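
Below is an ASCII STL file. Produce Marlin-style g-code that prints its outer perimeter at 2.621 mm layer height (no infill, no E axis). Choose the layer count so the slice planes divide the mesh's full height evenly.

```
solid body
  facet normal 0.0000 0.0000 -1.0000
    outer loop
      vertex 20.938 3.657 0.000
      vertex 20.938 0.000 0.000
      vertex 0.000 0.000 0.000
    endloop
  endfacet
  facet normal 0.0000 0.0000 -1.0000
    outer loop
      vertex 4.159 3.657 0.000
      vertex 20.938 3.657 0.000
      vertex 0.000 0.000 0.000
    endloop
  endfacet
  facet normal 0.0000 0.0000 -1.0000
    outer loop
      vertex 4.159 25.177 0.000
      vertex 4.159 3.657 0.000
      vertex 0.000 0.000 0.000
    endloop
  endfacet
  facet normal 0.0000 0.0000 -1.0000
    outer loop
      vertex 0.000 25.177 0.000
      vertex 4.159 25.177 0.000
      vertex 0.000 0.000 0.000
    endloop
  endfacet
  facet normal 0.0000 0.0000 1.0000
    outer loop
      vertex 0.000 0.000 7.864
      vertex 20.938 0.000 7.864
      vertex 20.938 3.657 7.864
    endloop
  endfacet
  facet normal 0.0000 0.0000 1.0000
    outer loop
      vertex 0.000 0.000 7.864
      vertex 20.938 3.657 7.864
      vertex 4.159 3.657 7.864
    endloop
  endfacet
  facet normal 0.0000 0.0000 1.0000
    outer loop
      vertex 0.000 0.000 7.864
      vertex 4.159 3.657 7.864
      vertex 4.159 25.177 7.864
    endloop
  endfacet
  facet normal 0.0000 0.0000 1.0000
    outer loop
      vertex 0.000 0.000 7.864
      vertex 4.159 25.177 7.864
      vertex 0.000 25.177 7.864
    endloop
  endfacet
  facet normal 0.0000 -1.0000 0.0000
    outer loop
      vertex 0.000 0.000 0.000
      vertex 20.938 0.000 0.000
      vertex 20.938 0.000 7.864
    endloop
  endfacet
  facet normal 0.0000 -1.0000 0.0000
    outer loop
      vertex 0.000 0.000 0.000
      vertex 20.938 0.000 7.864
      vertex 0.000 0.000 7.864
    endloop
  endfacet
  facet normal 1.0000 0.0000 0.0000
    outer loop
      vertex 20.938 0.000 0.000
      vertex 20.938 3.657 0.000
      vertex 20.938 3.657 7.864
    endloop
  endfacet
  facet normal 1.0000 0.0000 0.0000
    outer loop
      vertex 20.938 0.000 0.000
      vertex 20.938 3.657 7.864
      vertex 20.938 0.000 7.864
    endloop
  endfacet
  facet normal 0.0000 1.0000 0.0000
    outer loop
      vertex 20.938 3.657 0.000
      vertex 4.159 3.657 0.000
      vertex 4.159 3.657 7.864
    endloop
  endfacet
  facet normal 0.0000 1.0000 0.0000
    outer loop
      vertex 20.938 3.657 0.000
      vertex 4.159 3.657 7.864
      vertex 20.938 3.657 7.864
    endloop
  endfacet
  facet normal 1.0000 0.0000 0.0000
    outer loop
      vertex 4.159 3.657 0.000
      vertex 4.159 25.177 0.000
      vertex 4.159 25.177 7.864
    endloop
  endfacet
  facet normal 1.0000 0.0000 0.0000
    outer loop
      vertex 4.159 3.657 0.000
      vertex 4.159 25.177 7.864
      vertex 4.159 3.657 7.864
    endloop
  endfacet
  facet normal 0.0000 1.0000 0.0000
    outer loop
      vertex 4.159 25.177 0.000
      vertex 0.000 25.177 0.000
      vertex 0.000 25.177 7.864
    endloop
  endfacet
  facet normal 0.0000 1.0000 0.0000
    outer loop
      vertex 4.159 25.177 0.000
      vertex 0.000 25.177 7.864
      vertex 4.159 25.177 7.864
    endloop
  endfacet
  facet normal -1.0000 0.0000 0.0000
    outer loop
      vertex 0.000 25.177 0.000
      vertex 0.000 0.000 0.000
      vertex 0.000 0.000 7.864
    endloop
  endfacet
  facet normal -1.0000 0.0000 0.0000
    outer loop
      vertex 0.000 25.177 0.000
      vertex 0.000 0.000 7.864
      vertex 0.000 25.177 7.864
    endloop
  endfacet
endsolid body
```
; perimeter-only toolpath
G21 ; units = mm
G90 ; absolute positioning
G28 ; home
; layer 1
G0 Z2.621
G0 X0.000 Y0.000
G1 X20.938 Y0.000
G1 X20.938 Y3.657
G1 X4.159 Y3.657
G1 X4.159 Y25.177
G1 X0.000 Y25.177
G1 X0.000 Y0.000
; layer 2
G0 Z5.243
G0 X0.000 Y0.000
G1 X20.938 Y0.000
G1 X20.938 Y3.657
G1 X4.159 Y3.657
G1 X4.159 Y25.177
G1 X0.000 Y25.177
G1 X0.000 Y0.000
; layer 3
G0 Z7.864
G0 X0.000 Y0.000
G1 X20.938 Y0.000
G1 X20.938 Y3.657
G1 X4.159 Y3.657
G1 X4.159 Y25.177
G1 X0.000 Y25.177
G1 X0.000 Y0.000
M2 ; end

The solid is an L-shaped prism: outer 20.9 × 25.2 mm, arm thicknesses ≈ 3.66 mm (horizontal) and 4.16 mm (vertical), extruded 7.86 mm in z. Slicing at Δz = 2.621 mm — 3 equal slices spanning the solid's height, so layer i sits at z = i·h/3 — gives 3 non-empty perimeters. Each is a 6-segment closed polygon; G0 lifts to the layer z and rapids to the start vertex, then G1 traces the edges.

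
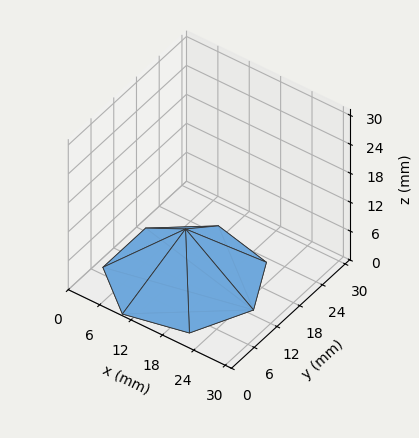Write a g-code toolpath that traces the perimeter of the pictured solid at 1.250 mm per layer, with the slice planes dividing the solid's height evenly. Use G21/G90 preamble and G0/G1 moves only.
Reading the render: the shape is a regular 7-sided pyramid, base circumscribed radius ≈ 13 mm, apex at z ≈ 10 mm (dimensions read to the nearest mm from the axis ticks). For the g-code, the solid's height is divided into equal slices at the stated Δz and each level perimeter traced with G1 moves after a G0 lift.

; perimeter-only toolpath
G21 ; units = mm
G90 ; absolute positioning
G28 ; home
; layer 1
G0 Z1.250
G0 X24.375 Y13.000
G1 X20.092 Y21.894
G1 X10.469 Y24.090
G1 X2.751 Y17.935
G1 X2.751 Y8.065
G1 X10.469 Y1.910
G1 X20.092 Y4.107
G1 X24.375 Y13.000
; layer 2
G0 Z2.500
G0 X22.750 Y13.000
G1 X19.079 Y20.623
G1 X10.830 Y22.505
G1 X4.215 Y17.230
G1 X4.215 Y8.770
G1 X10.830 Y3.494
G1 X19.079 Y5.377
G1 X22.750 Y13.000
; layer 3
G0 Z3.750
G0 X21.125 Y13.000
G1 X18.066 Y19.352
G1 X11.192 Y20.921
G1 X5.679 Y16.525
G1 X5.679 Y9.475
G1 X11.192 Y5.079
G1 X18.066 Y6.647
G1 X21.125 Y13.000
; layer 4
G0 Z5.000
G0 X19.500 Y13.000
G1 X17.053 Y18.082
G1 X11.553 Y19.337
G1 X7.143 Y15.820
G1 X7.143 Y10.180
G1 X11.553 Y6.663
G1 X17.053 Y7.918
G1 X19.500 Y13.000
; layer 5
G0 Z6.250
G0 X17.875 Y13.000
G1 X16.039 Y16.812
G1 X11.915 Y17.753
G1 X8.608 Y15.115
G1 X8.608 Y10.885
G1 X11.915 Y8.247
G1 X16.039 Y9.188
G1 X17.875 Y13.000
; layer 6
G0 Z7.500
G0 X16.250 Y13.000
G1 X15.026 Y15.541
G1 X12.277 Y16.169
G1 X10.072 Y14.410
G1 X10.072 Y11.590
G1 X12.277 Y9.832
G1 X15.026 Y10.459
G1 X16.250 Y13.000
; layer 7
G0 Z8.750
G0 X14.625 Y13.000
G1 X14.013 Y14.271
G1 X12.638 Y14.584
G1 X11.536 Y13.705
G1 X11.536 Y12.295
G1 X12.638 Y11.416
G1 X14.013 Y11.729
G1 X14.625 Y13.000
M2 ; end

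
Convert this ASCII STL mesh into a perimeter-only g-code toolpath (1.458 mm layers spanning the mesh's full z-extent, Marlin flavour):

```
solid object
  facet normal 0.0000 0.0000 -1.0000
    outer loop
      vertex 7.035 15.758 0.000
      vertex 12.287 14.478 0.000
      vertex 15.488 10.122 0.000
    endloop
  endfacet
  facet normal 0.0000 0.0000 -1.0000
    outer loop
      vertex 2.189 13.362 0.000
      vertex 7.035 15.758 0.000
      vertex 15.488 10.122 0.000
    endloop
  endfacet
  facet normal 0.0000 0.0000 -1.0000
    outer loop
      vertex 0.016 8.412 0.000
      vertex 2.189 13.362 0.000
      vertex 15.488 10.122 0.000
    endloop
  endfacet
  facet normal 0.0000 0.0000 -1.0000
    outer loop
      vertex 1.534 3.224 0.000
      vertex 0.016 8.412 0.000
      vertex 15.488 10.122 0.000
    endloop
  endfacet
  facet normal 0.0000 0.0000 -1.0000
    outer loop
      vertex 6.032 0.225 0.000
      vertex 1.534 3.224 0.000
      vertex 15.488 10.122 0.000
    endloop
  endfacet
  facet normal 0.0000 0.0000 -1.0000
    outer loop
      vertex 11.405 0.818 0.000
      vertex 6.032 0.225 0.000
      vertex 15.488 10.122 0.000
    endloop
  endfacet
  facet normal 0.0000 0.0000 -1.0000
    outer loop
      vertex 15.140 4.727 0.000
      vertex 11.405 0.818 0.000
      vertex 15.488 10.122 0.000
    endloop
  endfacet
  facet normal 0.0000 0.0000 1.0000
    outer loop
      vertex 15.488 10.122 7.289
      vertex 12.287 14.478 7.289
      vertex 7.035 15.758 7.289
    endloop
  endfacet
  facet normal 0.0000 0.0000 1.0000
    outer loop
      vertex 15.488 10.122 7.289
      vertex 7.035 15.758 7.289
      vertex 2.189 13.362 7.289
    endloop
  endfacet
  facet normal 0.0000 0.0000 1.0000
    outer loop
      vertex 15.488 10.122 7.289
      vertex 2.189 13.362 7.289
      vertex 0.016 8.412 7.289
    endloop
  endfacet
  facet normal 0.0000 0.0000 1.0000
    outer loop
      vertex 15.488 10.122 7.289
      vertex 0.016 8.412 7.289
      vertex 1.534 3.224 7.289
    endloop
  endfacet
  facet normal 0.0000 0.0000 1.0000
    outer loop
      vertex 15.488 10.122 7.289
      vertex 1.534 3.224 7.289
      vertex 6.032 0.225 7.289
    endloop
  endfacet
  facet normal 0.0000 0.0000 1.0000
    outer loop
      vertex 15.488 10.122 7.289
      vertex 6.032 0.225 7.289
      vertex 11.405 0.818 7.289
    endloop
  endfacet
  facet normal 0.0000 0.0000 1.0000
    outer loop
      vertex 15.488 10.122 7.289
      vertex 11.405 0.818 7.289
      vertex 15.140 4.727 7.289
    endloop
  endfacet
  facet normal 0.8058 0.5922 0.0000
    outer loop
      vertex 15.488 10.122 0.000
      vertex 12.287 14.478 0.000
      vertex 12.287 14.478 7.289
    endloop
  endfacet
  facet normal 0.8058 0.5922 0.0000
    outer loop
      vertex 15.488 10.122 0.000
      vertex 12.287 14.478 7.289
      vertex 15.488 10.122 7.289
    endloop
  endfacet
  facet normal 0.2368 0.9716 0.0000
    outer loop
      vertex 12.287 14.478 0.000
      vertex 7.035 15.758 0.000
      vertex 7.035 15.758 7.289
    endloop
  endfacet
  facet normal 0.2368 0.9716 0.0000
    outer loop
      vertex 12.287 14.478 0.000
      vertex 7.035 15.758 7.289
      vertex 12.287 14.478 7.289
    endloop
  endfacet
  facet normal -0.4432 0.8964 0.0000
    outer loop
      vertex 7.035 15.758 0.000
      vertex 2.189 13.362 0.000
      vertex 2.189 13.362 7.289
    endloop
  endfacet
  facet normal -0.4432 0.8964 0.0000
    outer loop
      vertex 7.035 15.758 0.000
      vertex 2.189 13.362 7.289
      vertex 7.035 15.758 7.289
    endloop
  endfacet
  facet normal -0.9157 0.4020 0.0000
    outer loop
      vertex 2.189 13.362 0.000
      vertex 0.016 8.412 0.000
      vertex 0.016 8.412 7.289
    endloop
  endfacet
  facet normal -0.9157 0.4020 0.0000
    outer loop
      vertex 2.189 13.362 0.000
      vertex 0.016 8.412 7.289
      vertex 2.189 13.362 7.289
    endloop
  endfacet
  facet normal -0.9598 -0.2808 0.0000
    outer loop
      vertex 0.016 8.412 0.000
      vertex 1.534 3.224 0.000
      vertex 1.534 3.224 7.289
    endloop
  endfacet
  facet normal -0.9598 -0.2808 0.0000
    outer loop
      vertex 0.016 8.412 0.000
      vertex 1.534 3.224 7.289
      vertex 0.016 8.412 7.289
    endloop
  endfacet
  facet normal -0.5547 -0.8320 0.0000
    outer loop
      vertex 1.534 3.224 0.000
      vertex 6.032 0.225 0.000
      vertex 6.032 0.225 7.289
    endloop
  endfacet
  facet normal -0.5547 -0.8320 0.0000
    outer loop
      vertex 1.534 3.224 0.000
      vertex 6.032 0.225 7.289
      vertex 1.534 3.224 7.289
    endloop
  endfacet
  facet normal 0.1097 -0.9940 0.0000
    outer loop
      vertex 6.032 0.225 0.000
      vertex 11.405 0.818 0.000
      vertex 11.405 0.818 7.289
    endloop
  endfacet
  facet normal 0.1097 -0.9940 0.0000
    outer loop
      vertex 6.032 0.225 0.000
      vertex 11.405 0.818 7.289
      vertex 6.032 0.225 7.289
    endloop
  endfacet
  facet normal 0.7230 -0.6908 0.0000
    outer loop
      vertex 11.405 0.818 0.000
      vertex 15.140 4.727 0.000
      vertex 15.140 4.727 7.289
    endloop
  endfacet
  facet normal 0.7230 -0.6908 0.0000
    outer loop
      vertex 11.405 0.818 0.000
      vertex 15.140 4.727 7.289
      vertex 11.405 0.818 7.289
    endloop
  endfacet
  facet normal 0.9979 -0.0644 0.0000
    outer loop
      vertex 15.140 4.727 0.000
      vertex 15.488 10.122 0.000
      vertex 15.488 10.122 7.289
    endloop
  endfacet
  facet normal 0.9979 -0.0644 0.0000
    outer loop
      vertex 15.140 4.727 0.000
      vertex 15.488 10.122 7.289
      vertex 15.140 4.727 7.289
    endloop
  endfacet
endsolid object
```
; perimeter-only toolpath
G21 ; units = mm
G90 ; absolute positioning
G28 ; home
; layer 1
G0 Z1.458
G0 X15.488 Y10.122
G1 X12.287 Y14.478
G1 X7.035 Y15.758
G1 X2.189 Y13.362
G1 X0.016 Y8.412
G1 X1.534 Y3.224
G1 X6.032 Y0.225
G1 X11.405 Y0.818
G1 X15.140 Y4.727
G1 X15.488 Y10.122
; layer 2
G0 Z2.916
G0 X15.488 Y10.122
G1 X12.287 Y14.478
G1 X7.035 Y15.758
G1 X2.189 Y13.362
G1 X0.016 Y8.412
G1 X1.534 Y3.224
G1 X6.032 Y0.225
G1 X11.405 Y0.818
G1 X15.140 Y4.727
G1 X15.488 Y10.122
; layer 3
G0 Z4.373
G0 X15.488 Y10.122
G1 X12.287 Y14.478
G1 X7.035 Y15.758
G1 X2.189 Y13.362
G1 X0.016 Y8.412
G1 X1.534 Y3.224
G1 X6.032 Y0.225
G1 X11.405 Y0.818
G1 X15.140 Y4.727
G1 X15.488 Y10.122
; layer 4
G0 Z5.831
G0 X15.488 Y10.122
G1 X12.287 Y14.478
G1 X7.035 Y15.758
G1 X2.189 Y13.362
G1 X0.016 Y8.412
G1 X1.534 Y3.224
G1 X6.032 Y0.225
G1 X11.405 Y0.818
G1 X15.140 Y4.727
G1 X15.488 Y10.122
; layer 5
G0 Z7.289
G0 X15.488 Y10.122
G1 X12.287 Y14.478
G1 X7.035 Y15.758
G1 X2.189 Y13.362
G1 X0.016 Y8.412
G1 X1.534 Y3.224
G1 X6.032 Y0.225
G1 X11.405 Y0.818
G1 X15.140 Y4.727
G1 X15.488 Y10.122
M2 ; end

The solid is a regular 9-sided prism (a cylinder approximated with 9 flat sides), circumscribed radius ≈ 7.9 mm, height ≈ 7.29 mm. Slicing at Δz = 1.458 mm — 5 equal slices spanning the solid's height, so layer i sits at z = i·h/5 — gives 5 non-empty perimeters. Each is a 9-segment closed polygon; G0 lifts to the layer z and rapids to the start vertex, then G1 traces the edges.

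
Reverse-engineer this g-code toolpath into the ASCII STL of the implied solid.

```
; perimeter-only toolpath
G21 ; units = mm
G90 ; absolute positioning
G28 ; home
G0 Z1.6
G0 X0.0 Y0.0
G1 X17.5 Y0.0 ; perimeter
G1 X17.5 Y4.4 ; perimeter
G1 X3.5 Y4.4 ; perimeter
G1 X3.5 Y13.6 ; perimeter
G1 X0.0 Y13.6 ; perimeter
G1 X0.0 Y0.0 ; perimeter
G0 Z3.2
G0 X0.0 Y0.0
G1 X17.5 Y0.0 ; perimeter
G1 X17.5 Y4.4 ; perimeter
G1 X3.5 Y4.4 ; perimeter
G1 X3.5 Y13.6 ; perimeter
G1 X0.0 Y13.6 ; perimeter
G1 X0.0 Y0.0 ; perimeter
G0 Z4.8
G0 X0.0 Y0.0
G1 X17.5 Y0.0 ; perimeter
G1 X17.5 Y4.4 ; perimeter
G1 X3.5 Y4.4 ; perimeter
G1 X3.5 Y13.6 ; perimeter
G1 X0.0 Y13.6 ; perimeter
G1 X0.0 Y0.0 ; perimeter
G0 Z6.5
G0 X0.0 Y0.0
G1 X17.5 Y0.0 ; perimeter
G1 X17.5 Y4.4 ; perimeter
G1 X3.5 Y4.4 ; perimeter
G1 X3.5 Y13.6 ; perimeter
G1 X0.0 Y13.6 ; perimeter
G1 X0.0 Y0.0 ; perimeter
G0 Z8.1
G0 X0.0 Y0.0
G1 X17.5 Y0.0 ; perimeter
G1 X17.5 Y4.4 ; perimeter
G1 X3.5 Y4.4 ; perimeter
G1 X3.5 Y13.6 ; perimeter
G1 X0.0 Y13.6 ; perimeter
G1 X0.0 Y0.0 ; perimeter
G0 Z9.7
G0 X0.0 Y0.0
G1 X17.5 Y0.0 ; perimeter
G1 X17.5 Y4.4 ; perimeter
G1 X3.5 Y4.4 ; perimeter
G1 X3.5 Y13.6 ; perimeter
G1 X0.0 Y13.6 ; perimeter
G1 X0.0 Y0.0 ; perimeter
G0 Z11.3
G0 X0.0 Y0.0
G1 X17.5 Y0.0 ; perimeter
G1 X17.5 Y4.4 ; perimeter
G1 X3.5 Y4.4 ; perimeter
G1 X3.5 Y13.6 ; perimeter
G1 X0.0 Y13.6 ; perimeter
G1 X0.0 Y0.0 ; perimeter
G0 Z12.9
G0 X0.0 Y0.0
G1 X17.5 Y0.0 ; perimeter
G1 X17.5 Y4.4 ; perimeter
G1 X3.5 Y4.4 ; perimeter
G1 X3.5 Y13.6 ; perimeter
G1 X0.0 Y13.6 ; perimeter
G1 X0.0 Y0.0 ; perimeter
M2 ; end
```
solid part
  facet normal 0.0000 0.0000 -1.0000
    outer loop
      vertex 17.5 4.4 0.0
      vertex 17.5 0.0 0.0
      vertex 0.0 0.0 0.0
    endloop
  endfacet
  facet normal 0.0000 0.0000 -1.0000
    outer loop
      vertex 3.5 4.4 0.0
      vertex 17.5 4.4 0.0
      vertex 0.0 0.0 0.0
    endloop
  endfacet
  facet normal 0.0000 0.0000 -1.0000
    outer loop
      vertex 3.5 13.6 0.0
      vertex 3.5 4.4 0.0
      vertex 0.0 0.0 0.0
    endloop
  endfacet
  facet normal 0.0000 0.0000 -1.0000
    outer loop
      vertex 0.0 13.6 0.0
      vertex 3.5 13.6 0.0
      vertex 0.0 0.0 0.0
    endloop
  endfacet
  facet normal 0.0000 0.0000 1.0000
    outer loop
      vertex 0.0 0.0 12.9
      vertex 17.5 0.0 12.9
      vertex 17.5 4.4 12.9
    endloop
  endfacet
  facet normal 0.0000 0.0000 1.0000
    outer loop
      vertex 0.0 0.0 12.9
      vertex 17.5 4.4 12.9
      vertex 3.5 4.4 12.9
    endloop
  endfacet
  facet normal 0.0000 0.0000 1.0000
    outer loop
      vertex 0.0 0.0 12.9
      vertex 3.5 4.4 12.9
      vertex 3.5 13.6 12.9
    endloop
  endfacet
  facet normal 0.0000 0.0000 1.0000
    outer loop
      vertex 0.0 0.0 12.9
      vertex 3.5 13.6 12.9
      vertex 0.0 13.6 12.9
    endloop
  endfacet
  facet normal 0.0000 -1.0000 0.0000
    outer loop
      vertex 0.0 0.0 0.0
      vertex 17.5 0.0 0.0
      vertex 17.5 0.0 12.9
    endloop
  endfacet
  facet normal 0.0000 -1.0000 0.0000
    outer loop
      vertex 0.0 0.0 0.0
      vertex 17.5 0.0 12.9
      vertex 0.0 0.0 12.9
    endloop
  endfacet
  facet normal 1.0000 0.0000 0.0000
    outer loop
      vertex 17.5 0.0 0.0
      vertex 17.5 4.4 0.0
      vertex 17.5 4.4 12.9
    endloop
  endfacet
  facet normal 1.0000 0.0000 0.0000
    outer loop
      vertex 17.5 0.0 0.0
      vertex 17.5 4.4 12.9
      vertex 17.5 0.0 12.9
    endloop
  endfacet
  facet normal 0.0000 1.0000 0.0000
    outer loop
      vertex 17.5 4.4 0.0
      vertex 3.5 4.4 0.0
      vertex 3.5 4.4 12.9
    endloop
  endfacet
  facet normal 0.0000 1.0000 0.0000
    outer loop
      vertex 17.5 4.4 0.0
      vertex 3.5 4.4 12.9
      vertex 17.5 4.4 12.9
    endloop
  endfacet
  facet normal 1.0000 0.0000 0.0000
    outer loop
      vertex 3.5 4.4 0.0
      vertex 3.5 13.6 0.0
      vertex 3.5 13.6 12.9
    endloop
  endfacet
  facet normal 1.0000 0.0000 0.0000
    outer loop
      vertex 3.5 4.4 0.0
      vertex 3.5 13.6 12.9
      vertex 3.5 4.4 12.9
    endloop
  endfacet
  facet normal 0.0000 1.0000 0.0000
    outer loop
      vertex 3.5 13.6 0.0
      vertex 0.0 13.6 0.0
      vertex 0.0 13.6 12.9
    endloop
  endfacet
  facet normal 0.0000 1.0000 0.0000
    outer loop
      vertex 3.5 13.6 0.0
      vertex 0.0 13.6 12.9
      vertex 3.5 13.6 12.9
    endloop
  endfacet
  facet normal -1.0000 0.0000 0.0000
    outer loop
      vertex 0.0 13.6 0.0
      vertex 0.0 0.0 0.0
      vertex 0.0 0.0 12.9
    endloop
  endfacet
  facet normal -1.0000 0.0000 0.0000
    outer loop
      vertex 0.0 13.6 0.0
      vertex 0.0 0.0 12.9
      vertex 0.0 13.6 12.9
    endloop
  endfacet
endsolid part

The G0 Z moves step by Δz≈1.6 mm. Every layer's G1 loop is the same polygon, so the solid is a straight extrusion of it from z=0 to z≈12.9. Closing with flat bottom and top caps and triangulating gives 20 facets — an L-shaped prism: outer 17.5 × 13.6 mm, arm thicknesses ≈ 4.4 mm (horizontal) and 3.5 mm (vertical), extruded 12.9 mm in z.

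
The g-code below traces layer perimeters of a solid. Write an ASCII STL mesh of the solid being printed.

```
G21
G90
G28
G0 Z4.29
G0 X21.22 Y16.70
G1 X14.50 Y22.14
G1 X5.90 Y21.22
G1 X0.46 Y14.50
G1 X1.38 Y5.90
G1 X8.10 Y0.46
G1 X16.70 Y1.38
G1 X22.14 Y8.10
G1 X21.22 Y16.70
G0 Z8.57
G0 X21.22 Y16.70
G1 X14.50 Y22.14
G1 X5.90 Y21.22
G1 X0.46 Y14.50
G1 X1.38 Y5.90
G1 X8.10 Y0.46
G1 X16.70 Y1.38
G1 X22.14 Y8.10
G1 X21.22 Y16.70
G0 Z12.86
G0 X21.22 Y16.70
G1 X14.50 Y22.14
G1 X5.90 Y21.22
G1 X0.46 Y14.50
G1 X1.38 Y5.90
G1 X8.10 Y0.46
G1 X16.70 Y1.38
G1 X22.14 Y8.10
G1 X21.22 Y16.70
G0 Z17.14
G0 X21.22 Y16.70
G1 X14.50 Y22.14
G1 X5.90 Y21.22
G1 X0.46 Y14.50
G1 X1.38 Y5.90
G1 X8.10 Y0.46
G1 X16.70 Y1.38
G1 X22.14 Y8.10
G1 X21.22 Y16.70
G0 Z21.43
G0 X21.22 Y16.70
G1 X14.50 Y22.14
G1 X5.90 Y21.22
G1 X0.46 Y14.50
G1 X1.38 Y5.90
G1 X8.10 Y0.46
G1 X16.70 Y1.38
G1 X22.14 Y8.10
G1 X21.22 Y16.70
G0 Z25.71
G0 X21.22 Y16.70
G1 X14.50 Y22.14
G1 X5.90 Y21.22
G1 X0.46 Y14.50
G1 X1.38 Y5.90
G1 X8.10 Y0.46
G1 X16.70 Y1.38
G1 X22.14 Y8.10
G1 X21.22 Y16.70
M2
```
solid part
  facet normal 0.0000 0.0000 -1.0000
    outer loop
      vertex 5.90 21.22 0.00
      vertex 14.50 22.14 0.00
      vertex 21.22 16.70 0.00
    endloop
  endfacet
  facet normal 0.0000 0.0000 -1.0000
    outer loop
      vertex 0.46 14.50 0.00
      vertex 5.90 21.22 0.00
      vertex 21.22 16.70 0.00
    endloop
  endfacet
  facet normal 0.0000 0.0000 -1.0000
    outer loop
      vertex 1.38 5.90 0.00
      vertex 0.46 14.50 0.00
      vertex 21.22 16.70 0.00
    endloop
  endfacet
  facet normal 0.0000 0.0000 -1.0000
    outer loop
      vertex 8.10 0.46 0.00
      vertex 1.38 5.90 0.00
      vertex 21.22 16.70 0.00
    endloop
  endfacet
  facet normal 0.0000 0.0000 -1.0000
    outer loop
      vertex 16.70 1.38 0.00
      vertex 8.10 0.46 0.00
      vertex 21.22 16.70 0.00
    endloop
  endfacet
  facet normal 0.0000 0.0000 -1.0000
    outer loop
      vertex 22.14 8.10 0.00
      vertex 16.70 1.38 0.00
      vertex 21.22 16.70 0.00
    endloop
  endfacet
  facet normal 0.0000 0.0000 1.0000
    outer loop
      vertex 21.22 16.70 25.71
      vertex 14.50 22.14 25.71
      vertex 5.90 21.22 25.71
    endloop
  endfacet
  facet normal 0.0000 0.0000 1.0000
    outer loop
      vertex 21.22 16.70 25.71
      vertex 5.90 21.22 25.71
      vertex 0.46 14.50 25.71
    endloop
  endfacet
  facet normal 0.0000 0.0000 1.0000
    outer loop
      vertex 21.22 16.70 25.71
      vertex 0.46 14.50 25.71
      vertex 1.38 5.90 25.71
    endloop
  endfacet
  facet normal 0.0000 0.0000 1.0000
    outer loop
      vertex 21.22 16.70 25.71
      vertex 1.38 5.90 25.71
      vertex 8.10 0.46 25.71
    endloop
  endfacet
  facet normal 0.0000 0.0000 1.0000
    outer loop
      vertex 21.22 16.70 25.71
      vertex 8.10 0.46 25.71
      vertex 16.70 1.38 25.71
    endloop
  endfacet
  facet normal 0.0000 0.0000 1.0000
    outer loop
      vertex 21.22 16.70 25.71
      vertex 16.70 1.38 25.71
      vertex 22.14 8.10 25.71
    endloop
  endfacet
  facet normal 0.6292 0.7772 0.0000
    outer loop
      vertex 21.22 16.70 0.00
      vertex 14.50 22.14 0.00
      vertex 14.50 22.14 25.71
    endloop
  endfacet
  facet normal 0.6292 0.7772 0.0000
    outer loop
      vertex 21.22 16.70 0.00
      vertex 14.50 22.14 25.71
      vertex 21.22 16.70 25.71
    endloop
  endfacet
  facet normal -0.1064 0.9943 0.0000
    outer loop
      vertex 14.50 22.14 0.00
      vertex 5.90 21.22 0.00
      vertex 5.90 21.22 25.71
    endloop
  endfacet
  facet normal -0.1064 0.9943 0.0000
    outer loop
      vertex 14.50 22.14 0.00
      vertex 5.90 21.22 25.71
      vertex 14.50 22.14 25.71
    endloop
  endfacet
  facet normal -0.7772 0.6292 0.0000
    outer loop
      vertex 5.90 21.22 0.00
      vertex 0.46 14.50 0.00
      vertex 0.46 14.50 25.71
    endloop
  endfacet
  facet normal -0.7772 0.6292 0.0000
    outer loop
      vertex 5.90 21.22 0.00
      vertex 0.46 14.50 25.71
      vertex 5.90 21.22 25.71
    endloop
  endfacet
  facet normal -0.9943 -0.1064 0.0000
    outer loop
      vertex 0.46 14.50 0.00
      vertex 1.38 5.90 0.00
      vertex 1.38 5.90 25.71
    endloop
  endfacet
  facet normal -0.9943 -0.1064 0.0000
    outer loop
      vertex 0.46 14.50 0.00
      vertex 1.38 5.90 25.71
      vertex 0.46 14.50 25.71
    endloop
  endfacet
  facet normal -0.6292 -0.7772 0.0000
    outer loop
      vertex 1.38 5.90 0.00
      vertex 8.10 0.46 0.00
      vertex 8.10 0.46 25.71
    endloop
  endfacet
  facet normal -0.6292 -0.7772 0.0000
    outer loop
      vertex 1.38 5.90 0.00
      vertex 8.10 0.46 25.71
      vertex 1.38 5.90 25.71
    endloop
  endfacet
  facet normal 0.1064 -0.9943 0.0000
    outer loop
      vertex 8.10 0.46 0.00
      vertex 16.70 1.38 0.00
      vertex 16.70 1.38 25.71
    endloop
  endfacet
  facet normal 0.1064 -0.9943 0.0000
    outer loop
      vertex 8.10 0.46 0.00
      vertex 16.70 1.38 25.71
      vertex 8.10 0.46 25.71
    endloop
  endfacet
  facet normal 0.7772 -0.6292 0.0000
    outer loop
      vertex 16.70 1.38 0.00
      vertex 22.14 8.10 0.00
      vertex 22.14 8.10 25.71
    endloop
  endfacet
  facet normal 0.7772 -0.6292 0.0000
    outer loop
      vertex 16.70 1.38 0.00
      vertex 22.14 8.10 25.71
      vertex 16.70 1.38 25.71
    endloop
  endfacet
  facet normal 0.9943 0.1064 0.0000
    outer loop
      vertex 22.14 8.10 0.00
      vertex 21.22 16.70 0.00
      vertex 21.22 16.70 25.71
    endloop
  endfacet
  facet normal 0.9943 0.1064 0.0000
    outer loop
      vertex 22.14 8.10 0.00
      vertex 21.22 16.70 25.71
      vertex 22.14 8.10 25.71
    endloop
  endfacet
endsolid part

The G0 Z moves step by Δz≈4.29 mm. Every layer's G1 loop is the same polygon, so the solid is a straight extrusion of it from z=0 to z≈25.7. Closing with flat bottom and top caps and triangulating gives 28 facets — a regular 8-sided prism (a cylinder approximated with 8 flat sides), circumscribed radius ≈ 11.3 mm, height ≈ 25.7 mm.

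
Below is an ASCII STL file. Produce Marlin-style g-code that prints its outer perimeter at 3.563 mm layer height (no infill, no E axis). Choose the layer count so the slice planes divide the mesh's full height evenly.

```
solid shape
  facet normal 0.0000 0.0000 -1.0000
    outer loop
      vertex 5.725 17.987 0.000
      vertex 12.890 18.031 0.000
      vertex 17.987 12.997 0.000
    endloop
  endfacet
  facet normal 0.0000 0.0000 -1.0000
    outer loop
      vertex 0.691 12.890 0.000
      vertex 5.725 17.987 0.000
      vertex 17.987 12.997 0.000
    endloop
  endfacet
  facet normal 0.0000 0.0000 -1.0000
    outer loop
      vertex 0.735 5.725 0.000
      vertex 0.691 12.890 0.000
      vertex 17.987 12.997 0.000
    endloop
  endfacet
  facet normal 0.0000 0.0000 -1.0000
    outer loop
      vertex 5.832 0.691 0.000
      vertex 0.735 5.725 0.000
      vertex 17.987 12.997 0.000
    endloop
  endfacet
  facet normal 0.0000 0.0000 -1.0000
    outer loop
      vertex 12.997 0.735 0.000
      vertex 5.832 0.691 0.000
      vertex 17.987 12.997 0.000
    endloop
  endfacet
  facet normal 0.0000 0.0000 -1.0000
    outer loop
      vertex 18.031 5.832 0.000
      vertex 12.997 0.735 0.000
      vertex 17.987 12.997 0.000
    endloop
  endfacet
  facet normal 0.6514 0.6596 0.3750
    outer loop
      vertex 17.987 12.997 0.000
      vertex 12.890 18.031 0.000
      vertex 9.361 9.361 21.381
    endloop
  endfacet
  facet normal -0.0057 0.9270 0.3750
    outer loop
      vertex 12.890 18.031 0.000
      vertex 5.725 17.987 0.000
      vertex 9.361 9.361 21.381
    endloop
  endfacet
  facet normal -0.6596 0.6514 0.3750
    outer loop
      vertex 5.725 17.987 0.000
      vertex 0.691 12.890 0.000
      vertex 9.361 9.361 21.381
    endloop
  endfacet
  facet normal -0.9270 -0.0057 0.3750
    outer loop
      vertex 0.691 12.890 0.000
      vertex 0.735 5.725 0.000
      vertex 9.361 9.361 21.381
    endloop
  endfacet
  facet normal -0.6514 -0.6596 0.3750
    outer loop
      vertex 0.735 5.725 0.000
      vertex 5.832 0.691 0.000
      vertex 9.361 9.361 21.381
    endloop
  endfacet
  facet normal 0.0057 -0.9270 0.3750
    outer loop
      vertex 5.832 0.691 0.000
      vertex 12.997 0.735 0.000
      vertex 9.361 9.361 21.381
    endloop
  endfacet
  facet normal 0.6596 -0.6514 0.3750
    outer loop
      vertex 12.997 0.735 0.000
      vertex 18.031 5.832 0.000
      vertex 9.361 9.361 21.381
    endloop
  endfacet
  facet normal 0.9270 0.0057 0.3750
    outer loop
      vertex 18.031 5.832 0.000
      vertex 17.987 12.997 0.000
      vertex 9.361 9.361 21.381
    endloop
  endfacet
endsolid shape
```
; perimeter-only toolpath
G21 ; units = mm
G90 ; absolute positioning
G28 ; home
; layer 1
G0 Z3.563
G0 X16.549 Y12.391
G1 X12.302 Y16.586
G1 X6.331 Y16.549
G1 X2.136 Y12.302
G1 X2.173 Y6.331
G1 X6.420 Y2.136
G1 X12.391 Y2.173
G1 X16.586 Y6.420
G1 X16.549 Y12.391
; layer 2
G0 Z7.127
G0 X15.112 Y11.785
G1 X11.714 Y15.141
G1 X6.937 Y15.112
G1 X3.581 Y11.714
G1 X3.610 Y6.937
G1 X7.008 Y3.581
G1 X11.785 Y3.610
G1 X15.141 Y7.008
G1 X15.112 Y11.785
; layer 3
G0 Z10.691
G0 X13.674 Y11.179
G1 X11.126 Y13.696
G1 X7.543 Y13.674
G1 X5.026 Y11.126
G1 X5.048 Y7.543
G1 X7.597 Y5.026
G1 X11.179 Y5.048
G1 X13.696 Y7.597
G1 X13.674 Y11.179
; layer 4
G0 Z14.254
G0 X12.236 Y10.573
G1 X10.537 Y12.251
G1 X8.149 Y12.236
G1 X6.471 Y10.537
G1 X6.486 Y8.149
G1 X8.185 Y6.471
G1 X10.573 Y6.486
G1 X12.251 Y8.185
G1 X12.236 Y10.573
; layer 5
G0 Z17.817
G0 X10.799 Y9.967
G1 X9.949 Y10.806
G1 X8.755 Y10.799
G1 X7.916 Y9.949
G1 X7.923 Y8.755
G1 X8.773 Y7.916
G1 X9.967 Y7.923
G1 X10.806 Y8.773
G1 X10.799 Y9.967
M2 ; end

The solid is a regular 8-sided pyramid, base circumscribed radius ≈ 9.36 mm, apex at z ≈ 21.4 mm. Slicing at Δz = 3.563 mm — 6 equal slices spanning the solid's height, so layer i sits at z = i·h/6 — gives 5 non-empty perimeters. Each is a 8-segment closed polygon; G0 lifts to the layer z and rapids to the start vertex, then G1 traces the edges. The cross-section shrinks linearly with z (the slice at the apex is degenerate and omitted).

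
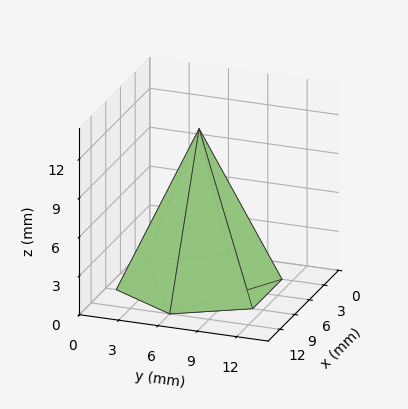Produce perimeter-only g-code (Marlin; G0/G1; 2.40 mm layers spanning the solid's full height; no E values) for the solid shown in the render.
Reading the render: the shape is a regular 6-sided pyramid, base circumscribed radius ≈ 6 mm, apex at z ≈ 12 mm (dimensions read to the nearest mm from the axis ticks). For the g-code, the solid's height is divided into equal slices at the stated Δz and each level perimeter traced with G1 moves after a G0 lift.

; perimeter-only toolpath
G21 ; units = mm
G90 ; absolute positioning
G28 ; home
; layer 1
G0 Z2.40
G0 X10.80 Y6.00
G1 X8.40 Y10.16
G1 X3.60 Y10.16
G1 X1.20 Y6.00
G1 X3.60 Y1.84
G1 X8.40 Y1.84
G1 X10.80 Y6.00
; layer 2
G0 Z4.80
G0 X9.60 Y6.00
G1 X7.80 Y9.12
G1 X4.20 Y9.12
G1 X2.40 Y6.00
G1 X4.20 Y2.88
G1 X7.80 Y2.88
G1 X9.60 Y6.00
; layer 3
G0 Z7.20
G0 X8.40 Y6.00
G1 X7.20 Y8.08
G1 X4.80 Y8.08
G1 X3.60 Y6.00
G1 X4.80 Y3.92
G1 X7.20 Y3.92
G1 X8.40 Y6.00
; layer 4
G0 Z9.60
G0 X7.20 Y6.00
G1 X6.60 Y7.04
G1 X5.40 Y7.04
G1 X4.80 Y6.00
G1 X5.40 Y4.96
G1 X6.60 Y4.96
G1 X7.20 Y6.00
M2 ; end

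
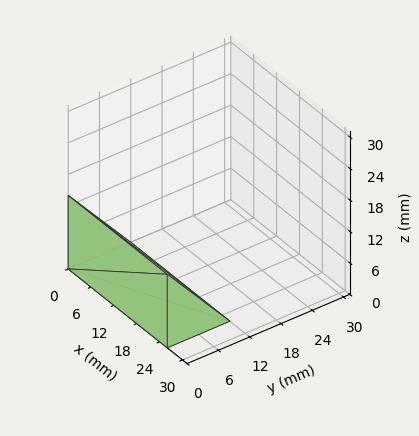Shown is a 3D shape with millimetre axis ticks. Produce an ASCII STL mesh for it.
Reading the render: the shape is a wedge (ramp): 26 × 12 mm base, rising to 14 mm along the y=0 edge and sloping linearly to z=0 at y=12 (dimensions read to the nearest mm from the axis ticks). For the STL, each face is triangulated and given an outward normal.

solid part
  facet normal 0.0000 0.0000 -1.0000
    outer loop
      vertex 26.00 12.00 0.00
      vertex 26.00 0.00 0.00
      vertex 0.00 0.00 0.00
    endloop
  endfacet
  facet normal 0.0000 0.0000 -1.0000
    outer loop
      vertex 0.00 12.00 0.00
      vertex 26.00 12.00 0.00
      vertex 0.00 0.00 0.00
    endloop
  endfacet
  facet normal 0.0000 -1.0000 0.0000
    outer loop
      vertex 0.00 0.00 0.00
      vertex 26.00 0.00 0.00
      vertex 26.00 0.00 14.00
    endloop
  endfacet
  facet normal 0.0000 -1.0000 0.0000
    outer loop
      vertex 0.00 0.00 0.00
      vertex 26.00 0.00 14.00
      vertex 0.00 0.00 14.00
    endloop
  endfacet
  facet normal 0.0000 0.7593 0.6508
    outer loop
      vertex 0.00 0.00 14.00
      vertex 26.00 0.00 14.00
      vertex 26.00 12.00 0.00
    endloop
  endfacet
  facet normal 0.0000 0.7593 0.6508
    outer loop
      vertex 0.00 0.00 14.00
      vertex 26.00 12.00 0.00
      vertex 0.00 12.00 0.00
    endloop
  endfacet
  facet normal -1.0000 0.0000 0.0000
    outer loop
      vertex 0.00 0.00 14.00
      vertex 0.00 12.00 0.00
      vertex 0.00 0.00 0.00
    endloop
  endfacet
  facet normal 1.0000 0.0000 0.0000
    outer loop
      vertex 26.00 0.00 0.00
      vertex 26.00 12.00 0.00
      vertex 26.00 0.00 14.00
    endloop
  endfacet
endsolid part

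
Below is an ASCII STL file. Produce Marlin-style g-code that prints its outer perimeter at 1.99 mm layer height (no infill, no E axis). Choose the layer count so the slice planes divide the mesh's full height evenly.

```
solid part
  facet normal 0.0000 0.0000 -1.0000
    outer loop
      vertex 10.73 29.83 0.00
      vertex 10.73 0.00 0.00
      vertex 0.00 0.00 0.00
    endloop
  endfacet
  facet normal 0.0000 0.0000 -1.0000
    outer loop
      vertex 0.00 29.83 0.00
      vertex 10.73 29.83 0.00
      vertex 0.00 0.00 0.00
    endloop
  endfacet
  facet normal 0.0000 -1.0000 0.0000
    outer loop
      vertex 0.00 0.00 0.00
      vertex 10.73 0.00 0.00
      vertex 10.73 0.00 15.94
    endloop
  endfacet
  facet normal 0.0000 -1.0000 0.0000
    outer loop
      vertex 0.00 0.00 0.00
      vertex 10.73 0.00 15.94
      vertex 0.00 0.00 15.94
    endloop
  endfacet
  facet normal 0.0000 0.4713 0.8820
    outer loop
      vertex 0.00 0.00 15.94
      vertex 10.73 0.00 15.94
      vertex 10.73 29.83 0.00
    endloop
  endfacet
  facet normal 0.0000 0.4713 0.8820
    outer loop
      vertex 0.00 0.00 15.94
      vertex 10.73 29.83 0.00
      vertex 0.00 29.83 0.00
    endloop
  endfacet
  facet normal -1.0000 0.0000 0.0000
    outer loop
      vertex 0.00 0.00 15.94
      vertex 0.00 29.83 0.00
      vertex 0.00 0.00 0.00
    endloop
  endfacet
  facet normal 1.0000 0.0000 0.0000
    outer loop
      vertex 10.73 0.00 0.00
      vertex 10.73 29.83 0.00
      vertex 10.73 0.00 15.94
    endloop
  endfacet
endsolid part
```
; perimeter-only toolpath
G21 ; units = mm
G90 ; absolute positioning
G28 ; home
; layer 1
G0 Z1.99
G0 X0.00 Y0.00
G1 X10.73 Y0.00
G1 X10.73 Y26.10
G1 X0.00 Y26.10
G1 X0.00 Y0.00
; layer 2
G0 Z3.98
G0 X0.00 Y0.00
G1 X10.73 Y0.00
G1 X10.73 Y22.37
G1 X0.00 Y22.37
G1 X0.00 Y0.00
; layer 3
G0 Z5.98
G0 X0.00 Y0.00
G1 X10.73 Y0.00
G1 X10.73 Y18.64
G1 X0.00 Y18.64
G1 X0.00 Y0.00
; layer 4
G0 Z7.97
G0 X0.00 Y0.00
G1 X10.73 Y0.00
G1 X10.73 Y14.91
G1 X0.00 Y14.91
G1 X0.00 Y0.00
; layer 5
G0 Z9.96
G0 X0.00 Y0.00
G1 X10.73 Y0.00
G1 X10.73 Y11.19
G1 X0.00 Y11.19
G1 X0.00 Y0.00
; layer 6
G0 Z11.96
G0 X0.00 Y0.00
G1 X10.73 Y0.00
G1 X10.73 Y7.46
G1 X0.00 Y7.46
G1 X0.00 Y0.00
; layer 7
G0 Z13.95
G0 X0.00 Y0.00
G1 X10.73 Y0.00
G1 X10.73 Y3.73
G1 X0.00 Y3.73
G1 X0.00 Y0.00
M2 ; end

The solid is a wedge (ramp): 10.7 × 29.8 mm base, rising to 15.9 mm along the y=0 edge and sloping linearly to z=0 at y=29.8. Slicing at Δz = 1.99 mm — 8 equal slices spanning the solid's height, so layer i sits at z = i·h/8 — gives 7 non-empty perimeters. Each is a 4-segment closed polygon; G0 lifts to the layer z and rapids to the start vertex, then G1 traces the edges. The cross-section shrinks linearly with z (the slice at the apex is degenerate and omitted).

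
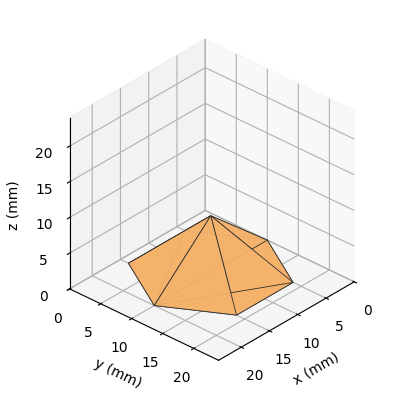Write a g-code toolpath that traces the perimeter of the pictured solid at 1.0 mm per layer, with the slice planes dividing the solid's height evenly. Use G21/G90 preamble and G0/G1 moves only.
Reading the render: the shape is a regular 6-sided pyramid, base circumscribed radius ≈ 10 mm, apex at z ≈ 8 mm (dimensions read to the nearest mm from the axis ticks). For the g-code, the solid's height is divided into equal slices at the stated Δz and each level perimeter traced with G1 moves after a G0 lift.

; perimeter-only toolpath
G21 ; units = mm
G90 ; absolute positioning
G28 ; home
; layer 1
G0 Z1.0
G0 X18.8 Y10.0
G1 X14.4 Y17.6
G1 X5.6 Y17.6
G1 X1.2 Y10.0
G1 X5.6 Y2.4
G1 X14.4 Y2.4
G1 X18.8 Y10.0
; layer 2
G0 Z2.0
G0 X17.5 Y10.0
G1 X13.8 Y16.5
G1 X6.2 Y16.5
G1 X2.5 Y10.0
G1 X6.2 Y3.5
G1 X13.8 Y3.5
G1 X17.5 Y10.0
; layer 3
G0 Z3.0
G0 X16.2 Y10.0
G1 X13.1 Y15.4
G1 X6.9 Y15.4
G1 X3.8 Y10.0
G1 X6.9 Y4.6
G1 X13.1 Y4.6
G1 X16.2 Y10.0
; layer 4
G0 Z4.0
G0 X15.0 Y10.0
G1 X12.5 Y14.3
G1 X7.5 Y14.3
G1 X5.0 Y10.0
G1 X7.5 Y5.7
G1 X12.5 Y5.7
G1 X15.0 Y10.0
; layer 5
G0 Z5.0
G0 X13.8 Y10.0
G1 X11.9 Y13.3
G1 X8.1 Y13.3
G1 X6.2 Y10.0
G1 X8.1 Y6.7
G1 X11.9 Y6.7
G1 X13.8 Y10.0
; layer 6
G0 Z6.0
G0 X12.5 Y10.0
G1 X11.2 Y12.2
G1 X8.8 Y12.2
G1 X7.5 Y10.0
G1 X8.8 Y7.8
G1 X11.2 Y7.8
G1 X12.5 Y10.0
; layer 7
G0 Z7.0
G0 X11.2 Y10.0
G1 X10.6 Y11.1
G1 X9.4 Y11.1
G1 X8.8 Y10.0
G1 X9.4 Y8.9
G1 X10.6 Y8.9
G1 X11.2 Y10.0
M2 ; end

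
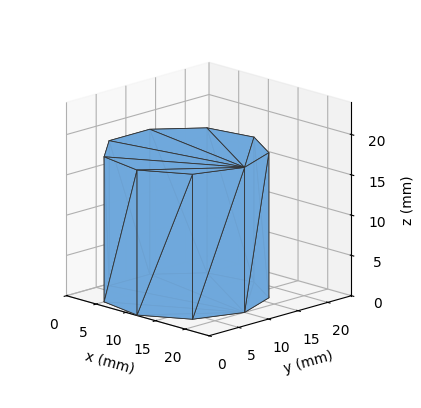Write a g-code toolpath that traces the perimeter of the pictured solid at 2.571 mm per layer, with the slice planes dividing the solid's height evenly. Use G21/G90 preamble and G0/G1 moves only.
Reading the render: the shape is a regular 9-sided prism (a cylinder approximated with 9 flat sides), circumscribed radius ≈ 10 mm, height ≈ 18 mm (dimensions read to the nearest mm from the axis ticks). For the g-code, the solid's height is divided into equal slices at the stated Δz and each level perimeter traced with G1 moves after a G0 lift.

; perimeter-only toolpath
G21 ; units = mm
G90 ; absolute positioning
G28 ; home
; layer 1
G0 Z2.571
G0 X20.000 Y10.000
G1 X17.660 Y16.428
G1 X11.736 Y19.848
G1 X5.000 Y18.660
G1 X0.603 Y13.420
G1 X0.603 Y6.580
G1 X5.000 Y1.340
G1 X11.736 Y0.152
G1 X17.660 Y3.572
G1 X20.000 Y10.000
; layer 2
G0 Z5.143
G0 X20.000 Y10.000
G1 X17.660 Y16.428
G1 X11.736 Y19.848
G1 X5.000 Y18.660
G1 X0.603 Y13.420
G1 X0.603 Y6.580
G1 X5.000 Y1.340
G1 X11.736 Y0.152
G1 X17.660 Y3.572
G1 X20.000 Y10.000
; layer 3
G0 Z7.714
G0 X20.000 Y10.000
G1 X17.660 Y16.428
G1 X11.736 Y19.848
G1 X5.000 Y18.660
G1 X0.603 Y13.420
G1 X0.603 Y6.580
G1 X5.000 Y1.340
G1 X11.736 Y0.152
G1 X17.660 Y3.572
G1 X20.000 Y10.000
; layer 4
G0 Z10.286
G0 X20.000 Y10.000
G1 X17.660 Y16.428
G1 X11.736 Y19.848
G1 X5.000 Y18.660
G1 X0.603 Y13.420
G1 X0.603 Y6.580
G1 X5.000 Y1.340
G1 X11.736 Y0.152
G1 X17.660 Y3.572
G1 X20.000 Y10.000
; layer 5
G0 Z12.857
G0 X20.000 Y10.000
G1 X17.660 Y16.428
G1 X11.736 Y19.848
G1 X5.000 Y18.660
G1 X0.603 Y13.420
G1 X0.603 Y6.580
G1 X5.000 Y1.340
G1 X11.736 Y0.152
G1 X17.660 Y3.572
G1 X20.000 Y10.000
; layer 6
G0 Z15.429
G0 X20.000 Y10.000
G1 X17.660 Y16.428
G1 X11.736 Y19.848
G1 X5.000 Y18.660
G1 X0.603 Y13.420
G1 X0.603 Y6.580
G1 X5.000 Y1.340
G1 X11.736 Y0.152
G1 X17.660 Y3.572
G1 X20.000 Y10.000
; layer 7
G0 Z18.000
G0 X20.000 Y10.000
G1 X17.660 Y16.428
G1 X11.736 Y19.848
G1 X5.000 Y18.660
G1 X0.603 Y13.420
G1 X0.603 Y6.580
G1 X5.000 Y1.340
G1 X11.736 Y0.152
G1 X17.660 Y3.572
G1 X20.000 Y10.000
M2 ; end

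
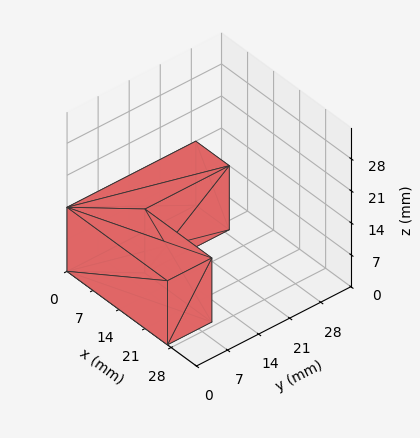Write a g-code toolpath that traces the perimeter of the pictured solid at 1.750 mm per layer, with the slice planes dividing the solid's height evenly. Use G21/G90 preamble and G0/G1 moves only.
Reading the render: the shape is an L-shaped prism: outer 27 × 29 mm, arm thicknesses ≈ 10 mm (horizontal) and 9 mm (vertical), extruded 14 mm in z (dimensions read to the nearest mm from the axis ticks). For the g-code, the solid's height is divided into equal slices at the stated Δz and each level perimeter traced with G1 moves after a G0 lift.

; perimeter-only toolpath
G21 ; units = mm
G90 ; absolute positioning
G28 ; home
; layer 1
G0 Z1.750
G0 X0.000 Y0.000
G1 X27.000 Y0.000
G1 X27.000 Y10.000
G1 X9.000 Y10.000
G1 X9.000 Y29.000
G1 X0.000 Y29.000
G1 X0.000 Y0.000
; layer 2
G0 Z3.500
G0 X0.000 Y0.000
G1 X27.000 Y0.000
G1 X27.000 Y10.000
G1 X9.000 Y10.000
G1 X9.000 Y29.000
G1 X0.000 Y29.000
G1 X0.000 Y0.000
; layer 3
G0 Z5.250
G0 X0.000 Y0.000
G1 X27.000 Y0.000
G1 X27.000 Y10.000
G1 X9.000 Y10.000
G1 X9.000 Y29.000
G1 X0.000 Y29.000
G1 X0.000 Y0.000
; layer 4
G0 Z7.000
G0 X0.000 Y0.000
G1 X27.000 Y0.000
G1 X27.000 Y10.000
G1 X9.000 Y10.000
G1 X9.000 Y29.000
G1 X0.000 Y29.000
G1 X0.000 Y0.000
; layer 5
G0 Z8.750
G0 X0.000 Y0.000
G1 X27.000 Y0.000
G1 X27.000 Y10.000
G1 X9.000 Y10.000
G1 X9.000 Y29.000
G1 X0.000 Y29.000
G1 X0.000 Y0.000
; layer 6
G0 Z10.500
G0 X0.000 Y0.000
G1 X27.000 Y0.000
G1 X27.000 Y10.000
G1 X9.000 Y10.000
G1 X9.000 Y29.000
G1 X0.000 Y29.000
G1 X0.000 Y0.000
; layer 7
G0 Z12.250
G0 X0.000 Y0.000
G1 X27.000 Y0.000
G1 X27.000 Y10.000
G1 X9.000 Y10.000
G1 X9.000 Y29.000
G1 X0.000 Y29.000
G1 X0.000 Y0.000
; layer 8
G0 Z14.000
G0 X0.000 Y0.000
G1 X27.000 Y0.000
G1 X27.000 Y10.000
G1 X9.000 Y10.000
G1 X9.000 Y29.000
G1 X0.000 Y29.000
G1 X0.000 Y0.000
M2 ; end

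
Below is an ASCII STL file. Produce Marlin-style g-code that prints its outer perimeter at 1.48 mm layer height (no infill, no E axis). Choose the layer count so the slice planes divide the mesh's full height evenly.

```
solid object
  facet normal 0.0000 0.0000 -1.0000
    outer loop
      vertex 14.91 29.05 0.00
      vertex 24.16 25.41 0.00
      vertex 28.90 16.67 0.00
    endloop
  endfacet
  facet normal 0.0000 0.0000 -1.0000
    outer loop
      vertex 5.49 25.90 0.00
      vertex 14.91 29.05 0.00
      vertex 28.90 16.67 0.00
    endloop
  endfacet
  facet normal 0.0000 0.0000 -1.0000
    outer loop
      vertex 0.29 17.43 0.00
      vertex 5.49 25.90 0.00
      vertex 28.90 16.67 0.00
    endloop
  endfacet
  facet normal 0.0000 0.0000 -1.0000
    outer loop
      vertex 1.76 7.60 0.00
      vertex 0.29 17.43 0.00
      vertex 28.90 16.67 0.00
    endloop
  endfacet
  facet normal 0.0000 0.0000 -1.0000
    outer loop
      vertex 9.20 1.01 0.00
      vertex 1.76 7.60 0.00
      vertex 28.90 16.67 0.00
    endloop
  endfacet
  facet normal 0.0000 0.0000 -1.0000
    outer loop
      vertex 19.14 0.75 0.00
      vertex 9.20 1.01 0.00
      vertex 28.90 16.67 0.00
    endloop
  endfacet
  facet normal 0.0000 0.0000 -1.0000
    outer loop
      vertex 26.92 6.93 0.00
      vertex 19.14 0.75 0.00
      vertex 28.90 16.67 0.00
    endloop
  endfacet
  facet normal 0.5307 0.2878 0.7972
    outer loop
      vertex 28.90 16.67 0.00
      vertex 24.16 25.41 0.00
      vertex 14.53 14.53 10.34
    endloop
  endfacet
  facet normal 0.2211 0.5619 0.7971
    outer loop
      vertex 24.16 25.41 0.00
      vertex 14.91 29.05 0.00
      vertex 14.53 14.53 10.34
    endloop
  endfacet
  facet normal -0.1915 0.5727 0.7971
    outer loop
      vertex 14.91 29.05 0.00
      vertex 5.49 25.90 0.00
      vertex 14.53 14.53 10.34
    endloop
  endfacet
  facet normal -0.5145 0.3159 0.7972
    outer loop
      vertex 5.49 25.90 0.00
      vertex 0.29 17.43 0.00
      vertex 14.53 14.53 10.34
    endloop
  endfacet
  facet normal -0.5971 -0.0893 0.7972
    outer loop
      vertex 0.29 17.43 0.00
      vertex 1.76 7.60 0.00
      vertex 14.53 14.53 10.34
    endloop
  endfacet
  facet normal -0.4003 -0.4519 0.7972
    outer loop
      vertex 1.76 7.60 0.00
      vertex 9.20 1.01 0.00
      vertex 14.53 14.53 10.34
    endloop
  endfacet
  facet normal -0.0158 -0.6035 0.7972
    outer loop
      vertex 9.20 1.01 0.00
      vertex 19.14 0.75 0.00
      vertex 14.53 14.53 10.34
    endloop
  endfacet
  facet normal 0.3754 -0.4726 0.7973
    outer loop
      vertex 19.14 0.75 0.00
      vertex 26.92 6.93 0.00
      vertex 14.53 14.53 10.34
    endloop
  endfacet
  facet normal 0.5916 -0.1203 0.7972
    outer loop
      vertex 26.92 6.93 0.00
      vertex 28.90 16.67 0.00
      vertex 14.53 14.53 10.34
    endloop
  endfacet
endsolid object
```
; perimeter-only toolpath
G21 ; units = mm
G90 ; absolute positioning
G28 ; home
; layer 1
G0 Z1.48
G0 X26.85 Y16.36
G1 X22.78 Y23.86
G1 X14.86 Y26.98
G1 X6.78 Y24.28
G1 X2.32 Y17.02
G1 X3.58 Y8.59
G1 X9.96 Y2.94
G1 X18.48 Y2.72
G1 X25.15 Y8.02
G1 X26.85 Y16.36
; layer 2
G0 Z2.95
G0 X24.79 Y16.06
G1 X21.41 Y22.30
G1 X14.80 Y24.90
G1 X8.07 Y22.65
G1 X4.36 Y16.60
G1 X5.41 Y9.58
G1 X10.72 Y4.87
G1 X17.82 Y4.69
G1 X23.38 Y9.10
G1 X24.79 Y16.06
; layer 3
G0 Z4.43
G0 X22.74 Y15.75
G1 X20.03 Y20.75
G1 X14.75 Y22.83
G1 X9.36 Y21.03
G1 X6.39 Y16.19
G1 X7.23 Y10.57
G1 X11.48 Y6.80
G1 X17.16 Y6.66
G1 X21.61 Y10.19
G1 X22.74 Y15.75
; layer 4
G0 Z5.91
G0 X20.69 Y15.45
G1 X18.66 Y19.19
G1 X14.69 Y20.75
G1 X10.66 Y19.40
G1 X8.43 Y15.77
G1 X9.06 Y11.56
G1 X12.25 Y8.74
G1 X16.51 Y8.62
G1 X19.84 Y11.27
G1 X20.69 Y15.45
; layer 5
G0 Z7.39
G0 X18.64 Y15.14
G1 X17.28 Y17.64
G1 X14.64 Y18.68
G1 X11.95 Y17.78
G1 X10.46 Y15.36
G1 X10.88 Y12.55
G1 X13.01 Y10.67
G1 X15.85 Y10.59
G1 X18.07 Y12.36
G1 X18.64 Y15.14
; layer 6
G0 Z8.86
G0 X16.58 Y14.84
G1 X15.91 Y16.08
G1 X14.58 Y16.60
G1 X13.24 Y16.15
G1 X12.50 Y14.94
G1 X12.71 Y13.54
G1 X13.77 Y12.60
G1 X15.19 Y12.56
G1 X16.30 Y13.44
G1 X16.58 Y14.84
M2 ; end

The solid is a regular 9-sided pyramid, base circumscribed radius ≈ 14.5 mm, apex at z ≈ 10.3 mm. Slicing at Δz = 1.48 mm — 7 equal slices spanning the solid's height, so layer i sits at z = i·h/7 — gives 6 non-empty perimeters. Each is a 9-segment closed polygon; G0 lifts to the layer z and rapids to the start vertex, then G1 traces the edges. The cross-section shrinks linearly with z (the slice at the apex is degenerate and omitted).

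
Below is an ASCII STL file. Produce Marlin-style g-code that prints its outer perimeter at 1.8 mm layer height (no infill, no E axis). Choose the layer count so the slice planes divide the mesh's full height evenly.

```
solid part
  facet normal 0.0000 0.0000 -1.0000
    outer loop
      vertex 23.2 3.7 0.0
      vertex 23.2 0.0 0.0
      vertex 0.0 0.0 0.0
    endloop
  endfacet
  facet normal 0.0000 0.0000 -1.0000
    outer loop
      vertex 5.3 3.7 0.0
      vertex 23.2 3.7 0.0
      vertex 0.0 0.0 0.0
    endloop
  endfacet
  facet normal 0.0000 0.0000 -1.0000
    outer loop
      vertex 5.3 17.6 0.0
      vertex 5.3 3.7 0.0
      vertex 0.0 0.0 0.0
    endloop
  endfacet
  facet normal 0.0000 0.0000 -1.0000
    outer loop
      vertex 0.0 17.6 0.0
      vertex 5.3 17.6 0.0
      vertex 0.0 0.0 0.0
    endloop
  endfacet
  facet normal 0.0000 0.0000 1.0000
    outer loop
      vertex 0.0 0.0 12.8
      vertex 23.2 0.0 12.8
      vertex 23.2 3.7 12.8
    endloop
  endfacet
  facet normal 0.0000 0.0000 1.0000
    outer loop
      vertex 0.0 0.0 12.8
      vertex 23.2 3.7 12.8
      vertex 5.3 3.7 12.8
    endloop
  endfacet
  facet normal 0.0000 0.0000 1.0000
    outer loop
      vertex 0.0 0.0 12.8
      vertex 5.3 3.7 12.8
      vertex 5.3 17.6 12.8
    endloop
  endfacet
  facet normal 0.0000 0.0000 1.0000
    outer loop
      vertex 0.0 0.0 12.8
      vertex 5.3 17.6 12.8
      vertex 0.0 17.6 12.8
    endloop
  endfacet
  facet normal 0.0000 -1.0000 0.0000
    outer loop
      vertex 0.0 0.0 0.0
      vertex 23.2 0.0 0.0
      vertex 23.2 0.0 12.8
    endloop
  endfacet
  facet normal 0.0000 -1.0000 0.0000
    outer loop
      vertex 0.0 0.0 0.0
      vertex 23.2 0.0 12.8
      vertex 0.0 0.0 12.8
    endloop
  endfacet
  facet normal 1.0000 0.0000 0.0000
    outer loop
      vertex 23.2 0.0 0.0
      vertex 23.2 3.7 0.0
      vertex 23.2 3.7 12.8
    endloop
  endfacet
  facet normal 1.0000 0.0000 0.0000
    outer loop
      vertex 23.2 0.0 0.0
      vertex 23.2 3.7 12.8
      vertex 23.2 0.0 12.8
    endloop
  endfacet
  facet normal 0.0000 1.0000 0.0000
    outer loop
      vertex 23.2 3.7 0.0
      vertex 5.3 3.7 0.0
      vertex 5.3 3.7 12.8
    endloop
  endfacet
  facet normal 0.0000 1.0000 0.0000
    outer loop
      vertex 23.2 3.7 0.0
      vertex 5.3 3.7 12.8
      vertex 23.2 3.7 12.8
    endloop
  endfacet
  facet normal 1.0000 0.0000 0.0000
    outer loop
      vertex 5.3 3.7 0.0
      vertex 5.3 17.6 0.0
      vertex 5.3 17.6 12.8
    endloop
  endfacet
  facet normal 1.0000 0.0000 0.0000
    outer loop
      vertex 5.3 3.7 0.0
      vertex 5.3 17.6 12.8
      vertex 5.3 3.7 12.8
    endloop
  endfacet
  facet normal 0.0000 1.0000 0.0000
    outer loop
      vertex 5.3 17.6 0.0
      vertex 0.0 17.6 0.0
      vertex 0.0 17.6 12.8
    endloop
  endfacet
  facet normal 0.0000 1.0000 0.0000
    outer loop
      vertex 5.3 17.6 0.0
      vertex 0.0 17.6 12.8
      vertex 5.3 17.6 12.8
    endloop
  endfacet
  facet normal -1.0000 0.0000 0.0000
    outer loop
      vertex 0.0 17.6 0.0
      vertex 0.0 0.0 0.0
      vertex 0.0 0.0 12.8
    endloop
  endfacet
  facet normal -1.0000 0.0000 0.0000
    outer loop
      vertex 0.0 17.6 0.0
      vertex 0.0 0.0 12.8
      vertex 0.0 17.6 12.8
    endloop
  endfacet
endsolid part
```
; perimeter-only toolpath
G21 ; units = mm
G90 ; absolute positioning
G28 ; home
; layer 1
G0 Z1.8
G0 X0.0 Y0.0
G1 X23.2 Y0.0
G1 X23.2 Y3.7
G1 X5.3 Y3.7
G1 X5.3 Y17.6
G1 X0.0 Y17.6
G1 X0.0 Y0.0
; layer 2
G0 Z3.7
G0 X0.0 Y0.0
G1 X23.2 Y0.0
G1 X23.2 Y3.7
G1 X5.3 Y3.7
G1 X5.3 Y17.6
G1 X0.0 Y17.6
G1 X0.0 Y0.0
; layer 3
G0 Z5.5
G0 X0.0 Y0.0
G1 X23.2 Y0.0
G1 X23.2 Y3.7
G1 X5.3 Y3.7
G1 X5.3 Y17.6
G1 X0.0 Y17.6
G1 X0.0 Y0.0
; layer 4
G0 Z7.3
G0 X0.0 Y0.0
G1 X23.2 Y0.0
G1 X23.2 Y3.7
G1 X5.3 Y3.7
G1 X5.3 Y17.6
G1 X0.0 Y17.6
G1 X0.0 Y0.0
; layer 5
G0 Z9.1
G0 X0.0 Y0.0
G1 X23.2 Y0.0
G1 X23.2 Y3.7
G1 X5.3 Y3.7
G1 X5.3 Y17.6
G1 X0.0 Y17.6
G1 X0.0 Y0.0
; layer 6
G0 Z11.0
G0 X0.0 Y0.0
G1 X23.2 Y0.0
G1 X23.2 Y3.7
G1 X5.3 Y3.7
G1 X5.3 Y17.6
G1 X0.0 Y17.6
G1 X0.0 Y0.0
; layer 7
G0 Z12.8
G0 X0.0 Y0.0
G1 X23.2 Y0.0
G1 X23.2 Y3.7
G1 X5.3 Y3.7
G1 X5.3 Y17.6
G1 X0.0 Y17.6
G1 X0.0 Y0.0
M2 ; end

The solid is an L-shaped prism: outer 23.2 × 17.6 mm, arm thicknesses ≈ 3.7 mm (horizontal) and 5.3 mm (vertical), extruded 12.8 mm in z. Slicing at Δz = 1.8 mm — 7 equal slices spanning the solid's height, so layer i sits at z = i·h/7 — gives 7 non-empty perimeters. Each is a 6-segment closed polygon; G0 lifts to the layer z and rapids to the start vertex, then G1 traces the edges.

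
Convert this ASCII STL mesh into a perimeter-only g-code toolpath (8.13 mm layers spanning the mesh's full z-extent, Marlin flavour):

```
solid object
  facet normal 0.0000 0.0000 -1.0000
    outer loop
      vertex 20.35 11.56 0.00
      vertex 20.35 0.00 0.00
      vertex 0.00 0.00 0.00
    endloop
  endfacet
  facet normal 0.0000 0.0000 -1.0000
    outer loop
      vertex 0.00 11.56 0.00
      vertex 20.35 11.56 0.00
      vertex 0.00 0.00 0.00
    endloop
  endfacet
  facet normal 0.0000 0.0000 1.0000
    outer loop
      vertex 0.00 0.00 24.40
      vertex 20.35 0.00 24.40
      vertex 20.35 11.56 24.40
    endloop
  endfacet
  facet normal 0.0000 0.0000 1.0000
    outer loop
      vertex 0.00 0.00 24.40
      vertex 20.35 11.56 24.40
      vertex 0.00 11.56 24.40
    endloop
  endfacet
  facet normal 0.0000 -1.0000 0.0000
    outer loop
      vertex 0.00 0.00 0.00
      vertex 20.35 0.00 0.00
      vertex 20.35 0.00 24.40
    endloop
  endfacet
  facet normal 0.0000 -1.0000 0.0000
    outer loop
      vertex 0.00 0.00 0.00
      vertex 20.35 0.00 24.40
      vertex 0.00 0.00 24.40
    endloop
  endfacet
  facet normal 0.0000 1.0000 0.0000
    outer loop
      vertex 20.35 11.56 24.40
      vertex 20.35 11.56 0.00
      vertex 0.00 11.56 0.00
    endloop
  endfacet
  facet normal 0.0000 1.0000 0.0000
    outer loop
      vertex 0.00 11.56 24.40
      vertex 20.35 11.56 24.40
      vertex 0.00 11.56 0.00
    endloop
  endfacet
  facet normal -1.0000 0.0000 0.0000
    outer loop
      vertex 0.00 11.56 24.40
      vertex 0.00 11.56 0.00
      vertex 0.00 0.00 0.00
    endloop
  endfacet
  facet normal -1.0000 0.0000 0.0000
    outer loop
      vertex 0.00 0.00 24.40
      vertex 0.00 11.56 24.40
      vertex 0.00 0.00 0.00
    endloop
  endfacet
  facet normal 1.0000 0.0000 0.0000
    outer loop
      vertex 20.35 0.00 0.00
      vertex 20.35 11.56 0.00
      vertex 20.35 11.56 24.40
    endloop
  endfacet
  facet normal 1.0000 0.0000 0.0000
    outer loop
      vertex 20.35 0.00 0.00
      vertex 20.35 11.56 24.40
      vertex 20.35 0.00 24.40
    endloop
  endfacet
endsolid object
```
; perimeter-only toolpath
G21 ; units = mm
G90 ; absolute positioning
G28 ; home
; layer 1
G0 Z8.13
G0 X0.00 Y0.00
G1 X20.35 Y0.00
G1 X20.35 Y11.56
G1 X0.00 Y11.56
G1 X0.00 Y0.00
; layer 2
G0 Z16.27
G0 X0.00 Y0.00
G1 X20.35 Y0.00
G1 X20.35 Y11.56
G1 X0.00 Y11.56
G1 X0.00 Y0.00
; layer 3
G0 Z24.40
G0 X0.00 Y0.00
G1 X20.35 Y0.00
G1 X20.35 Y11.56
G1 X0.00 Y11.56
G1 X0.00 Y0.00
M2 ; end

The solid is a rectangular box, roughly 20.4 × 11.6 mm footprint and 24.4 mm tall. Slicing at Δz = 8.13 mm — 3 equal slices spanning the solid's height, so layer i sits at z = i·h/3 — gives 3 non-empty perimeters. Each is a 4-segment closed polygon; G0 lifts to the layer z and rapids to the start vertex, then G1 traces the edges.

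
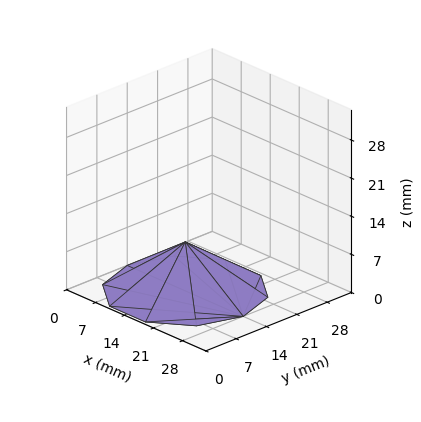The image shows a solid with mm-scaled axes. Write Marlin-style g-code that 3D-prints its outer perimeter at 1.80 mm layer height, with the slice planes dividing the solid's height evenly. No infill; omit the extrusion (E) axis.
Reading the render: the shape is a regular 10-sided pyramid, base circumscribed radius ≈ 14 mm, apex at z ≈ 9 mm (dimensions read to the nearest mm from the axis ticks). For the g-code, the solid's height is divided into equal slices at the stated Δz and each level perimeter traced with G1 moves after a G0 lift.

; perimeter-only toolpath
G21 ; units = mm
G90 ; absolute positioning
G28 ; home
; layer 1
G0 Z1.80
G0 X25.20 Y14.00
G1 X23.06 Y20.58
G1 X17.46 Y24.65
G1 X10.54 Y24.65
G1 X4.94 Y20.58
G1 X2.80 Y14.00
G1 X4.94 Y7.42
G1 X10.54 Y3.35
G1 X17.46 Y3.35
G1 X23.06 Y7.42
G1 X25.20 Y14.00
; layer 2
G0 Z3.60
G0 X22.40 Y14.00
G1 X20.80 Y18.94
G1 X16.60 Y21.99
G1 X11.40 Y21.99
G1 X7.20 Y18.94
G1 X5.60 Y14.00
G1 X7.20 Y9.06
G1 X11.40 Y6.01
G1 X16.60 Y6.01
G1 X20.80 Y9.06
G1 X22.40 Y14.00
; layer 3
G0 Z5.40
G0 X19.60 Y14.00
G1 X18.53 Y17.29
G1 X15.73 Y19.32
G1 X12.27 Y19.32
G1 X9.47 Y17.29
G1 X8.40 Y14.00
G1 X9.47 Y10.71
G1 X12.27 Y8.68
G1 X15.73 Y8.68
G1 X18.53 Y10.71
G1 X19.60 Y14.00
; layer 4
G0 Z7.20
G0 X16.80 Y14.00
G1 X16.27 Y15.65
G1 X14.87 Y16.66
G1 X13.13 Y16.66
G1 X11.73 Y15.65
G1 X11.20 Y14.00
G1 X11.73 Y12.35
G1 X13.13 Y11.34
G1 X14.87 Y11.34
G1 X16.27 Y12.35
G1 X16.80 Y14.00
M2 ; end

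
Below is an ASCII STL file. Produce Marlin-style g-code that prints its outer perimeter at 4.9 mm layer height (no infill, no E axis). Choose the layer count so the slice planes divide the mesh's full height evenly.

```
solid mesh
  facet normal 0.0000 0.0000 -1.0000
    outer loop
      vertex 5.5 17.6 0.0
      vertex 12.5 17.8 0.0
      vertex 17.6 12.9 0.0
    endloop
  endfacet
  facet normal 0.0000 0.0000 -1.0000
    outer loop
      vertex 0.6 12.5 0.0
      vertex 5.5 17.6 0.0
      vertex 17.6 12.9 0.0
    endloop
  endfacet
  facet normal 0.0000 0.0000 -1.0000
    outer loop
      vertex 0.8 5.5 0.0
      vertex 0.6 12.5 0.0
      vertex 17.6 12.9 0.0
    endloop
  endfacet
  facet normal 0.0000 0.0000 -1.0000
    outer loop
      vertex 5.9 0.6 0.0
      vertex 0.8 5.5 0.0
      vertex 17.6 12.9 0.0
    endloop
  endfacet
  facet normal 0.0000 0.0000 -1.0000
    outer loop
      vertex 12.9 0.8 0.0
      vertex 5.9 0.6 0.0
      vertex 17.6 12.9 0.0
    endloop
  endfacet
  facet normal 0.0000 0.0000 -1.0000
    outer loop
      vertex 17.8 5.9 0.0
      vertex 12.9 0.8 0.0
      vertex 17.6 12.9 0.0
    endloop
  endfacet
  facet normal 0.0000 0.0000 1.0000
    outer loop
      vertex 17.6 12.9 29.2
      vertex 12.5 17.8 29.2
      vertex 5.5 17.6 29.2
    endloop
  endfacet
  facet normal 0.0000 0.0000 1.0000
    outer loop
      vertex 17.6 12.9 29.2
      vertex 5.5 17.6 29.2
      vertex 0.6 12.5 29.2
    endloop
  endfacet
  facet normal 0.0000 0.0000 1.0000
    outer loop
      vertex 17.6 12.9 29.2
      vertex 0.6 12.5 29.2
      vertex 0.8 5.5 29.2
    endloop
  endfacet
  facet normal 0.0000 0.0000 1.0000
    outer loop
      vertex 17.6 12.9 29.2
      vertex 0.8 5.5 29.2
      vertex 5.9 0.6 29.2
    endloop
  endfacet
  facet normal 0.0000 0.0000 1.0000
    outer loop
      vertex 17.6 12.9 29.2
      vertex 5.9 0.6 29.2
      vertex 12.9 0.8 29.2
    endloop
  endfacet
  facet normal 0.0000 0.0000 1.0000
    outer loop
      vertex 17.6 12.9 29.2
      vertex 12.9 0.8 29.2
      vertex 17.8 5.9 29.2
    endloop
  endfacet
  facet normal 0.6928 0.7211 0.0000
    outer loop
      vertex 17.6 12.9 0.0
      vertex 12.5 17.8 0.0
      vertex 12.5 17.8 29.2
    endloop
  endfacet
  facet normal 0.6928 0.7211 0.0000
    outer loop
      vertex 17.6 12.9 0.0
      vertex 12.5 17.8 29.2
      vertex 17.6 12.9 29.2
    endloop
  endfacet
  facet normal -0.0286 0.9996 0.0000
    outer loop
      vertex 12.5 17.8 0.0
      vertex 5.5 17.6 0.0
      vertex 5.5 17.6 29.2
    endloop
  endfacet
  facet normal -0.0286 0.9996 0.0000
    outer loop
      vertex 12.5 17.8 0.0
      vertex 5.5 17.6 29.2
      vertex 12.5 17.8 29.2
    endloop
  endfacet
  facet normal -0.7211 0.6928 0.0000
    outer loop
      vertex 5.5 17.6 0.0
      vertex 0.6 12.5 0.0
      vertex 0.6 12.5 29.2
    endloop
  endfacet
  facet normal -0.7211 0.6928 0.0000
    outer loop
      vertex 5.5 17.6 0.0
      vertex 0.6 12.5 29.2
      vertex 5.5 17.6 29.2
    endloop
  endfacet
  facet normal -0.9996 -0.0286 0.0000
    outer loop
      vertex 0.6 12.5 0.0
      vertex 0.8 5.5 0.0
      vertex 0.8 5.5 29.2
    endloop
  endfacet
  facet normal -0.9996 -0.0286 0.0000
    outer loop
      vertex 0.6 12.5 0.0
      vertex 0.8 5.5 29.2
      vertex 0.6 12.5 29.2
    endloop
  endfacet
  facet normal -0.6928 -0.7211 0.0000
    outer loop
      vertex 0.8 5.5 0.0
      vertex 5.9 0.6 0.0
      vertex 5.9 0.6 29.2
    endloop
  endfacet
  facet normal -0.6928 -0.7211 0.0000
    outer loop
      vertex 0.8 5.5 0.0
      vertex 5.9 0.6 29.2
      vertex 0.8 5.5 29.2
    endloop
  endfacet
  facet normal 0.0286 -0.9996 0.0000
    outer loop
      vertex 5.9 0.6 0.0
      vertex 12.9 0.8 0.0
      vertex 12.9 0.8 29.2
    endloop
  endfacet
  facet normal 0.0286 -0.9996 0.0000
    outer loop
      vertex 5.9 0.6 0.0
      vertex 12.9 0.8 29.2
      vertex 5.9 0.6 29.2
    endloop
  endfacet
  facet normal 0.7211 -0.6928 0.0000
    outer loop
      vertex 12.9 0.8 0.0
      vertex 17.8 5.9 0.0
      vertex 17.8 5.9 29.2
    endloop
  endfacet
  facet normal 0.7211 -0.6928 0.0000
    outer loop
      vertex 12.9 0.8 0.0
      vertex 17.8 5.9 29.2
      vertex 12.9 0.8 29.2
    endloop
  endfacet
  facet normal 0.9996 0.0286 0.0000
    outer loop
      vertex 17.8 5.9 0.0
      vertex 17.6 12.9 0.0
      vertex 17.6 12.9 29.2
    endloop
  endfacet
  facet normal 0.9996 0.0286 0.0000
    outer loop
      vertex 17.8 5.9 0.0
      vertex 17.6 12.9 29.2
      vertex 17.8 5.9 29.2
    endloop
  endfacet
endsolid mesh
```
; perimeter-only toolpath
G21 ; units = mm
G90 ; absolute positioning
G28 ; home
; layer 1
G0 Z4.9
G0 X17.6 Y12.9
G1 X12.5 Y17.8
G1 X5.5 Y17.6
G1 X0.6 Y12.5
G1 X0.8 Y5.5
G1 X5.9 Y0.6
G1 X12.9 Y0.8
G1 X17.8 Y5.9
G1 X17.6 Y12.9
; layer 2
G0 Z9.7
G0 X17.6 Y12.9
G1 X12.5 Y17.8
G1 X5.5 Y17.6
G1 X0.6 Y12.5
G1 X0.8 Y5.5
G1 X5.9 Y0.6
G1 X12.9 Y0.8
G1 X17.8 Y5.9
G1 X17.6 Y12.9
; layer 3
G0 Z14.6
G0 X17.6 Y12.9
G1 X12.5 Y17.8
G1 X5.5 Y17.6
G1 X0.6 Y12.5
G1 X0.8 Y5.5
G1 X5.9 Y0.6
G1 X12.9 Y0.8
G1 X17.8 Y5.9
G1 X17.6 Y12.9
; layer 4
G0 Z19.5
G0 X17.6 Y12.9
G1 X12.5 Y17.8
G1 X5.5 Y17.6
G1 X0.6 Y12.5
G1 X0.8 Y5.5
G1 X5.9 Y0.6
G1 X12.9 Y0.8
G1 X17.8 Y5.9
G1 X17.6 Y12.9
; layer 5
G0 Z24.3
G0 X17.6 Y12.9
G1 X12.5 Y17.8
G1 X5.5 Y17.6
G1 X0.6 Y12.5
G1 X0.8 Y5.5
G1 X5.9 Y0.6
G1 X12.9 Y0.8
G1 X17.8 Y5.9
G1 X17.6 Y12.9
; layer 6
G0 Z29.2
G0 X17.6 Y12.9
G1 X12.5 Y17.8
G1 X5.5 Y17.6
G1 X0.6 Y12.5
G1 X0.8 Y5.5
G1 X5.9 Y0.6
G1 X12.9 Y0.8
G1 X17.8 Y5.9
G1 X17.6 Y12.9
M2 ; end

The solid is a regular 8-sided prism (a cylinder approximated with 8 flat sides), circumscribed radius ≈ 9.2 mm, height ≈ 29.2 mm. Slicing at Δz = 4.9 mm — 6 equal slices spanning the solid's height, so layer i sits at z = i·h/6 — gives 6 non-empty perimeters. Each is a 8-segment closed polygon; G0 lifts to the layer z and rapids to the start vertex, then G1 traces the edges.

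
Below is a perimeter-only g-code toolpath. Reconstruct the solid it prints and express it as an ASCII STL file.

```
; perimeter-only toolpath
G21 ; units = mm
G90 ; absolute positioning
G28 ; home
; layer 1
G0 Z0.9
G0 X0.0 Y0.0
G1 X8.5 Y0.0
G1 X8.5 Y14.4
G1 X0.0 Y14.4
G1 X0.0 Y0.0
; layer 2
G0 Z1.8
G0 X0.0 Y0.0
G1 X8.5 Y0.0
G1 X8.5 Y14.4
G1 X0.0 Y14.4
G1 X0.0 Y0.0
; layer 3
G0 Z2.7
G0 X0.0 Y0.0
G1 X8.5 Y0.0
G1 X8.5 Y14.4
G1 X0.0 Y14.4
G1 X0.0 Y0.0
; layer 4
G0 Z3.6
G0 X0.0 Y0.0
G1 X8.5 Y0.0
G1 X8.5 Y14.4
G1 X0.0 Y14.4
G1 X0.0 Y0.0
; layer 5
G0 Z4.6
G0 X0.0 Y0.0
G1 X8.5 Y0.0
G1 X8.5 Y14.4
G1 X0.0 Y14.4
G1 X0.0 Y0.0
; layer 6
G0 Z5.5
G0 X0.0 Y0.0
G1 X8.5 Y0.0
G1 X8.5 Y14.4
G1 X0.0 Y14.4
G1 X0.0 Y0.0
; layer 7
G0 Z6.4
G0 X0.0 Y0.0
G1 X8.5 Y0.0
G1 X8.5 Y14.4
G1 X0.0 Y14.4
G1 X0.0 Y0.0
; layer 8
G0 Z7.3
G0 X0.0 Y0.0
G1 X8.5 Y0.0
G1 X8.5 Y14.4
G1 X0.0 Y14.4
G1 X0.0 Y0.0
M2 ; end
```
solid part
  facet normal 0.0000 0.0000 -1.0000
    outer loop
      vertex 8.5 14.4 0.0
      vertex 8.5 0.0 0.0
      vertex 0.0 0.0 0.0
    endloop
  endfacet
  facet normal 0.0000 0.0000 -1.0000
    outer loop
      vertex 0.0 14.4 0.0
      vertex 8.5 14.4 0.0
      vertex 0.0 0.0 0.0
    endloop
  endfacet
  facet normal 0.0000 0.0000 1.0000
    outer loop
      vertex 0.0 0.0 7.3
      vertex 8.5 0.0 7.3
      vertex 8.5 14.4 7.3
    endloop
  endfacet
  facet normal 0.0000 0.0000 1.0000
    outer loop
      vertex 0.0 0.0 7.3
      vertex 8.5 14.4 7.3
      vertex 0.0 14.4 7.3
    endloop
  endfacet
  facet normal 0.0000 -1.0000 0.0000
    outer loop
      vertex 0.0 0.0 0.0
      vertex 8.5 0.0 0.0
      vertex 8.5 0.0 7.3
    endloop
  endfacet
  facet normal 0.0000 -1.0000 0.0000
    outer loop
      vertex 0.0 0.0 0.0
      vertex 8.5 0.0 7.3
      vertex 0.0 0.0 7.3
    endloop
  endfacet
  facet normal 0.0000 1.0000 0.0000
    outer loop
      vertex 8.5 14.4 7.3
      vertex 8.5 14.4 0.0
      vertex 0.0 14.4 0.0
    endloop
  endfacet
  facet normal 0.0000 1.0000 0.0000
    outer loop
      vertex 0.0 14.4 7.3
      vertex 8.5 14.4 7.3
      vertex 0.0 14.4 0.0
    endloop
  endfacet
  facet normal -1.0000 0.0000 0.0000
    outer loop
      vertex 0.0 14.4 7.3
      vertex 0.0 14.4 0.0
      vertex 0.0 0.0 0.0
    endloop
  endfacet
  facet normal -1.0000 0.0000 0.0000
    outer loop
      vertex 0.0 0.0 7.3
      vertex 0.0 14.4 7.3
      vertex 0.0 0.0 0.0
    endloop
  endfacet
  facet normal 1.0000 0.0000 0.0000
    outer loop
      vertex 8.5 0.0 0.0
      vertex 8.5 14.4 0.0
      vertex 8.5 14.4 7.3
    endloop
  endfacet
  facet normal 1.0000 0.0000 0.0000
    outer loop
      vertex 8.5 0.0 0.0
      vertex 8.5 14.4 7.3
      vertex 8.5 0.0 7.3
    endloop
  endfacet
endsolid part

The G0 Z moves step by Δz≈0.9 mm. Every layer's G1 loop is the same polygon, so the solid is a straight extrusion of it from z=0 to z≈7.3. Closing with flat bottom and top caps and triangulating gives 12 facets — a rectangular box, roughly 8.5 × 14.4 mm footprint and 7.3 mm tall.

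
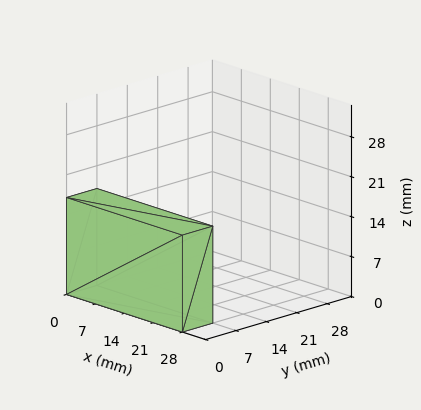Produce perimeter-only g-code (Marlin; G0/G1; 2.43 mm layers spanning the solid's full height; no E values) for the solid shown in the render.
Reading the render: the shape is a rectangular box, roughly 28 × 7 mm footprint and 17 mm tall (dimensions read to the nearest mm from the axis ticks). For the g-code, the solid's height is divided into equal slices at the stated Δz and each level perimeter traced with G1 moves after a G0 lift.

; perimeter-only toolpath
G21 ; units = mm
G90 ; absolute positioning
G28 ; home
; layer 1
G0 Z2.43
G0 X0.00 Y0.00
G1 X28.00 Y0.00
G1 X28.00 Y7.00
G1 X0.00 Y7.00
G1 X0.00 Y0.00
; layer 2
G0 Z4.86
G0 X0.00 Y0.00
G1 X28.00 Y0.00
G1 X28.00 Y7.00
G1 X0.00 Y7.00
G1 X0.00 Y0.00
; layer 3
G0 Z7.29
G0 X0.00 Y0.00
G1 X28.00 Y0.00
G1 X28.00 Y7.00
G1 X0.00 Y7.00
G1 X0.00 Y0.00
; layer 4
G0 Z9.71
G0 X0.00 Y0.00
G1 X28.00 Y0.00
G1 X28.00 Y7.00
G1 X0.00 Y7.00
G1 X0.00 Y0.00
; layer 5
G0 Z12.14
G0 X0.00 Y0.00
G1 X28.00 Y0.00
G1 X28.00 Y7.00
G1 X0.00 Y7.00
G1 X0.00 Y0.00
; layer 6
G0 Z14.57
G0 X0.00 Y0.00
G1 X28.00 Y0.00
G1 X28.00 Y7.00
G1 X0.00 Y7.00
G1 X0.00 Y0.00
; layer 7
G0 Z17.00
G0 X0.00 Y0.00
G1 X28.00 Y0.00
G1 X28.00 Y7.00
G1 X0.00 Y7.00
G1 X0.00 Y0.00
M2 ; end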